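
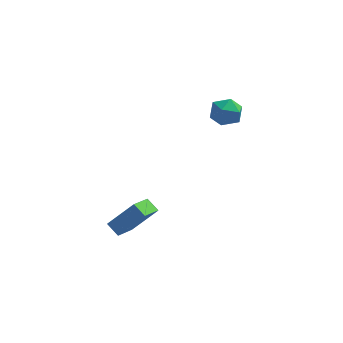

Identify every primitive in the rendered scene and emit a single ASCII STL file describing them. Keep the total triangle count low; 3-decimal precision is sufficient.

solid 
facet normal -0.999 0.008 0.033
outer loop
vertex 3.003 4.405 3.327
vertex 3.004 3.453 3.593
vertex 3.033 4.16 4.284
endloop
endfacet
facet normal -0.734 0.652 0.190
outer loop
vertex 3.003 4.405 3.327
vertex 3.033 4.16 4.284
vertex 3.599 4.896 3.945
endloop
endfacet
facet normal -0.338 0.868 -0.363
outer loop
vertex 3.003 4.405 3.327
vertex 3.599 4.896 3.945
vertex 3.92 4.644 3.044
endloop
endfacet
facet normal -0.359 0.358 -0.862
outer loop
vertex 3.003 4.405 3.327
vertex 3.92 4.644 3.044
vertex 3.552 3.753 2.827
endloop
endfacet
facet normal -0.768 -0.173 -0.617
outer loop
vertex 3.003 4.405 3.327
vertex 3.552 3.753 2.827
vertex 3.004 3.453 3.593
endloop
endfacet
facet normal -0.304 0.581 0.755
outer loop
vertex 3.599 4.896 3.945
vertex 3.033 4.16 4.284
vertex 3.968 4.247 4.593
endloop
endfacet
facet normal -0.733 -0.460 0.501
outer loop
vertex 3.033 4.16 4.284
vertex 3.004 3.453 3.593
vertex 3.6 3.356 4.376
endloop
endfacet
facet normal -0.358 -0.754 -0.551
outer loop
vertex 3.004 3.453 3.593
vertex 3.552 3.753 2.827
vertex 3.921 3.104 3.475
endloop
endfacet
facet normal 0.303 0.105 -0.947
outer loop
vertex 3.552 3.753 2.827
vertex 3.92 4.644 3.044
vertex 4.487 3.84 3.136
endloop
endfacet
facet normal 0.336 0.931 -0.141
outer loop
vertex 3.92 4.644 3.044
vertex 3.599 4.896 3.945
vertex 4.516 4.547 3.827
endloop
endfacet
facet normal 0.359 -0.358 0.862
outer loop
vertex 4.517 3.595 4.093
vertex 3.968 4.247 4.593
vertex 3.6 3.356 4.376
endloop
endfacet
facet normal 0.338 -0.868 0.363
outer loop
vertex 4.517 3.595 4.093
vertex 3.6 3.356 4.376
vertex 3.921 3.104 3.475
endloop
endfacet
facet normal 0.734 -0.652 -0.190
outer loop
vertex 4.517 3.595 4.093
vertex 3.921 3.104 3.475
vertex 4.487 3.84 3.136
endloop
endfacet
facet normal 0.999 -0.008 -0.033
outer loop
vertex 4.517 3.595 4.093
vertex 4.487 3.84 3.136
vertex 4.516 4.547 3.827
endloop
endfacet
facet normal 0.768 0.173 0.617
outer loop
vertex 4.517 3.595 4.093
vertex 4.516 4.547 3.827
vertex 3.968 4.247 4.593
endloop
endfacet
facet normal -0.303 -0.105 0.947
outer loop
vertex 3.6 3.356 4.376
vertex 3.968 4.247 4.593
vertex 3.033 4.16 4.284
endloop
endfacet
facet normal -0.336 -0.931 0.141
outer loop
vertex 3.921 3.104 3.475
vertex 3.6 3.356 4.376
vertex 3.004 3.453 3.593
endloop
endfacet
facet normal 0.304 -0.581 -0.755
outer loop
vertex 4.487 3.84 3.136
vertex 3.921 3.104 3.475
vertex 3.552 3.753 2.827
endloop
endfacet
facet normal 0.733 0.460 -0.501
outer loop
vertex 4.516 4.547 3.827
vertex 4.487 3.84 3.136
vertex 3.92 4.644 3.044
endloop
endfacet
facet normal 0.358 0.754 0.551
outer loop
vertex 3.968 4.247 4.593
vertex 4.516 4.547 3.827
vertex 3.599 4.896 3.945
endloop
endfacet
facet normal -0.659 -0.182 -0.730
outer loop
vertex -0.432 -3.63 -0.438
vertex -1.065 -3.213 0.029
vertex -0.025 -2.204 -1.16
endloop
endfacet
facet normal 0.711 -0.468 -0.524
outer loop
vertex 1.265 -1.847 0.271
vertex -0.432 -3.63 -0.438
vertex -0.025 -2.204 -1.16
endloop
endfacet
facet normal -0.658 -0.183 -0.731
outer loop
vertex -0.025 -2.204 -1.16
vertex -1.065 -3.213 0.029
vertex -0.658 -1.787 -0.694
endloop
endfacet
facet normal 0.247 0.864 -0.438
outer loop
vertex -0.658 -1.787 -0.694
vertex 1.265 -1.847 0.271
vertex -0.025 -2.204 -1.16
endloop
endfacet
facet normal -0.246 -0.865 0.438
outer loop
vertex -0.432 -3.63 -0.438
vertex 0.225 -2.856 1.46
vertex -1.065 -3.213 0.029
endloop
endfacet
facet normal 0.711 -0.469 -0.524
outer loop
vertex 0.858 -3.273 0.994
vertex -0.432 -3.63 -0.438
vertex 1.265 -1.847 0.271
endloop
endfacet
facet normal -0.247 -0.864 0.438
outer loop
vertex 0.858 -3.273 0.994
vertex 0.225 -2.856 1.46
vertex -0.432 -3.63 -0.438
endloop
endfacet
facet normal -0.711 0.469 0.524
outer loop
vertex -1.065 -3.213 0.029
vertex 0.225 -2.856 1.46
vertex -0.658 -1.787 -0.694
endloop
endfacet
facet normal 0.247 0.865 -0.438
outer loop
vertex 0.632 -1.43 0.738
vertex 1.265 -1.847 0.271
vertex -0.658 -1.787 -0.694
endloop
endfacet
facet normal -0.711 0.468 0.524
outer loop
vertex -0.658 -1.787 -0.694
vertex 0.225 -2.856 1.46
vertex 0.632 -1.43 0.738
endloop
endfacet
facet normal 0.659 0.182 0.730
outer loop
vertex 0.632 -1.43 0.738
vertex 0.858 -3.273 0.994
vertex 1.265 -1.847 0.271
endloop
endfacet
facet normal 0.658 0.182 0.731
outer loop
vertex 0.225 -2.856 1.46
vertex 0.858 -3.273 0.994
vertex 0.632 -1.43 0.738
endloop
endfacet

endsolid


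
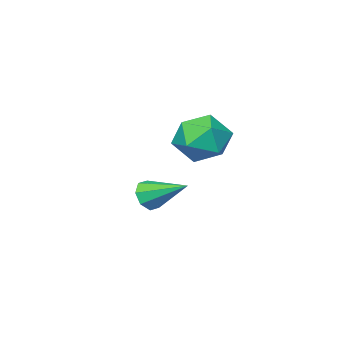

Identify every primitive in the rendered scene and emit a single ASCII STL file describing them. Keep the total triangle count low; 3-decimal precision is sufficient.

solid 
facet normal -0.957 0.211 -0.200
outer loop
vertex 1.985 1.156 3.01
vertex 1.654 0.462 3.859
vertex 1.854 1.57 4.071
endloop
endfacet
facet normal -0.535 0.763 -0.364
outer loop
vertex 1.985 1.156 3.01
vertex 1.854 1.57 4.071
vertex 2.751 1.896 3.435
endloop
endfacet
facet normal -0.054 0.538 -0.841
outer loop
vertex 1.985 1.156 3.01
vertex 2.751 1.896 3.435
vertex 3.105 0.988 2.831
endloop
endfacet
facet normal -0.178 -0.151 -0.972
outer loop
vertex 1.985 1.156 3.01
vertex 3.105 0.988 2.831
vertex 2.427 0.102 3.093
endloop
endfacet
facet normal -0.736 -0.354 -0.577
outer loop
vertex 1.985 1.156 3.01
vertex 2.427 0.102 3.093
vertex 1.654 0.462 3.859
endloop
endfacet
facet normal -0.186 0.956 0.228
outer loop
vertex 2.751 1.896 3.435
vertex 1.854 1.57 4.071
vertex 2.893 1.658 4.547
endloop
endfacet
facet normal -0.868 0.063 0.492
outer loop
vertex 1.854 1.57 4.071
vertex 1.654 0.462 3.859
vertex 2.215 0.772 4.809
endloop
endfacet
facet normal -0.512 -0.851 -0.117
outer loop
vertex 1.654 0.462 3.859
vertex 2.427 0.102 3.093
vertex 2.569 -0.136 4.205
endloop
endfacet
facet normal 0.391 -0.523 -0.757
outer loop
vertex 2.427 0.102 3.093
vertex 3.105 0.988 2.831
vertex 3.466 0.19 3.569
endloop
endfacet
facet normal 0.593 0.593 -0.544
outer loop
vertex 3.105 0.988 2.831
vertex 2.751 1.896 3.435
vertex 3.666 1.298 3.781
endloop
endfacet
facet normal 0.178 0.151 0.972
outer loop
vertex 3.335 0.604 4.63
vertex 2.893 1.658 4.547
vertex 2.215 0.772 4.809
endloop
endfacet
facet normal 0.054 -0.538 0.841
outer loop
vertex 3.335 0.604 4.63
vertex 2.215 0.772 4.809
vertex 2.569 -0.136 4.205
endloop
endfacet
facet normal 0.535 -0.763 0.364
outer loop
vertex 3.335 0.604 4.63
vertex 2.569 -0.136 4.205
vertex 3.466 0.19 3.569
endloop
endfacet
facet normal 0.957 -0.211 0.200
outer loop
vertex 3.335 0.604 4.63
vertex 3.466 0.19 3.569
vertex 3.666 1.298 3.781
endloop
endfacet
facet normal 0.736 0.354 0.577
outer loop
vertex 3.335 0.604 4.63
vertex 3.666 1.298 3.781
vertex 2.893 1.658 4.547
endloop
endfacet
facet normal -0.391 0.523 0.757
outer loop
vertex 2.215 0.772 4.809
vertex 2.893 1.658 4.547
vertex 1.854 1.57 4.071
endloop
endfacet
facet normal -0.593 -0.593 0.544
outer loop
vertex 2.569 -0.136 4.205
vertex 2.215 0.772 4.809
vertex 1.654 0.462 3.859
endloop
endfacet
facet normal 0.186 -0.956 -0.228
outer loop
vertex 3.466 0.19 3.569
vertex 2.569 -0.136 4.205
vertex 2.427 0.102 3.093
endloop
endfacet
facet normal 0.868 -0.063 -0.492
outer loop
vertex 3.666 1.298 3.781
vertex 3.466 0.19 3.569
vertex 3.105 0.988 2.831
endloop
endfacet
facet normal 0.512 0.851 0.117
outer loop
vertex 2.893 1.658 4.547
vertex 3.666 1.298 3.781
vertex 2.751 1.896 3.435
endloop
endfacet
facet normal 0.299 -0.846 -0.441
outer loop
vertex 1.877 -3.834 0.145
vertex 1.564 -3.614 -0.489
vertex 2.233 -3.538 -0.182
endloop
endfacet
facet normal 0.575 0.188 0.796
outer loop
vertex 1.877 -3.834 0.145
vertex 2.233 -3.538 -0.182
vertex 0.996 -2.006 0.349
endloop
endfacet
facet normal 0.299 -0.846 -0.441
outer loop
vertex 2.233 -3.538 -0.182
vertex 1.564 -3.614 -0.489
vertex 2.197 -3.287 -0.688
endloop
endfacet
facet normal 0.795 0.564 0.223
outer loop
vertex 2.233 -3.538 -0.182
vertex 2.197 -3.287 -0.688
vertex 0.996 -2.006 0.349
endloop
endfacet
facet normal 0.299 -0.846 -0.441
outer loop
vertex 2.197 -3.287 -0.688
vertex 1.564 -3.614 -0.489
vertex 1.791 -3.227 -1.078
endloop
endfacet
facet normal 0.491 0.778 -0.392
outer loop
vertex 2.197 -3.287 -0.688
vertex 1.791 -3.227 -1.078
vertex 0.996 -2.006 0.349
endloop
endfacet
facet normal 0.299 -0.846 -0.441
outer loop
vertex 1.791 -3.227 -1.078
vertex 1.564 -3.614 -0.489
vertex 1.251 -3.394 -1.123
endloop
endfacet
facet normal -0.160 0.704 -0.692
outer loop
vertex 1.791 -3.227 -1.078
vertex 1.251 -3.394 -1.123
vertex 0.996 -2.006 0.349
endloop
endfacet
facet normal 0.299 -0.846 -0.441
outer loop
vertex 1.251 -3.394 -1.123
vertex 1.564 -3.614 -0.489
vertex 0.895 -3.69 -0.797
endloop
endfacet
facet normal -0.777 0.386 -0.498
outer loop
vertex 1.251 -3.394 -1.123
vertex 0.895 -3.69 -0.797
vertex 0.996 -2.006 0.349
endloop
endfacet
facet normal 0.299 -0.847 -0.440
outer loop
vertex 0.895 -3.69 -0.797
vertex 1.564 -3.614 -0.489
vertex 0.931 -3.941 -0.29
endloop
endfacet
facet normal -0.997 0.009 0.075
outer loop
vertex 0.895 -3.69 -0.797
vertex 0.931 -3.941 -0.29
vertex 0.996 -2.006 0.349
endloop
endfacet
facet normal 0.299 -0.846 -0.441
outer loop
vertex 0.931 -3.941 -0.29
vertex 1.564 -3.614 -0.489
vertex 1.337 -4.001 0.1
endloop
endfacet
facet normal -0.694 -0.205 0.691
outer loop
vertex 0.931 -3.941 -0.29
vertex 1.337 -4.001 0.1
vertex 0.996 -2.006 0.349
endloop
endfacet
facet normal 0.299 -0.846 -0.441
outer loop
vertex 1.337 -4.001 0.1
vertex 1.564 -3.614 -0.489
vertex 1.877 -3.834 0.145
endloop
endfacet
facet normal -0.042 -0.131 0.991
outer loop
vertex 1.337 -4.001 0.1
vertex 1.877 -3.834 0.145
vertex 0.996 -2.006 0.349
endloop
endfacet

endsolid


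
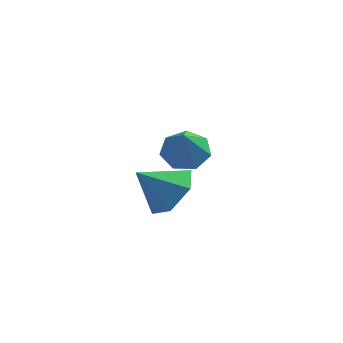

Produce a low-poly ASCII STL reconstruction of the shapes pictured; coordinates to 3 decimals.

solid 
facet normal 0.720 0.223 -0.657
outer loop
vertex 1.727 -2.084 -2.36
vertex 1.061 -1.632 -2.937
vertex 1.54 -1.119 -2.238
endloop
endfacet
facet normal 0.200 -0.085 0.976
outer loop
vertex 1.727 -2.084 -2.36
vertex 1.54 -1.119 -2.238
vertex 0.039 -1.948 -2.003
endloop
endfacet
facet normal 0.720 0.223 -0.657
outer loop
vertex 1.54 -1.119 -2.238
vertex 1.061 -1.632 -2.937
vertex 0.874 -0.668 -2.815
endloop
endfacet
facet normal -0.227 0.623 0.749
outer loop
vertex 1.54 -1.119 -2.238
vertex 0.874 -0.668 -2.815
vertex 0.039 -1.948 -2.003
endloop
endfacet
facet normal 0.720 0.223 -0.657
outer loop
vertex 0.874 -0.668 -2.815
vertex 1.061 -1.632 -2.937
vertex 0.395 -1.18 -3.513
endloop
endfacet
facet normal -0.798 0.592 0.113
outer loop
vertex 0.874 -0.668 -2.815
vertex 0.395 -1.18 -3.513
vertex 0.039 -1.948 -2.003
endloop
endfacet
facet normal 0.720 0.223 -0.658
outer loop
vertex 0.395 -1.18 -3.513
vertex 1.061 -1.632 -2.937
vertex 0.582 -2.145 -3.635
endloop
endfacet
facet normal -0.944 -0.145 -0.296
outer loop
vertex 0.395 -1.18 -3.513
vertex 0.582 -2.145 -3.635
vertex 0.039 -1.948 -2.003
endloop
endfacet
facet normal 0.720 0.222 -0.657
outer loop
vertex 0.582 -2.145 -3.635
vertex 1.061 -1.632 -2.937
vertex 1.248 -2.597 -3.058
endloop
endfacet
facet normal -0.518 -0.852 -0.070
outer loop
vertex 0.582 -2.145 -3.635
vertex 1.248 -2.597 -3.058
vertex 0.039 -1.948 -2.003
endloop
endfacet
facet normal 0.720 0.222 -0.657
outer loop
vertex 1.248 -2.597 -3.058
vertex 1.061 -1.632 -2.937
vertex 1.727 -2.084 -2.36
endloop
endfacet
facet normal 0.054 -0.822 0.567
outer loop
vertex 1.248 -2.597 -3.058
vertex 1.727 -2.084 -2.36
vertex 0.039 -1.948 -2.003
endloop
endfacet
facet normal -0.082 0.541 -0.837
outer loop
vertex 1.167 1.287 -3.898
vertex 0.697 1.85 -3.488
vertex 1.532 1.832 -3.581
endloop
endfacet
facet normal 0.810 -0.582 0.069
outer loop
vertex 1.167 1.287 -3.898
vertex 1.532 1.832 -3.581
vertex 0.823 1.01 -2.192
endloop
endfacet
facet normal -0.081 0.543 -0.836
outer loop
vertex 1.532 1.832 -3.581
vertex 0.697 1.85 -3.488
vertex 1.269 2.39 -3.193
endloop
endfacet
facet normal 0.871 0.072 0.487
outer loop
vertex 1.532 1.832 -3.581
vertex 1.269 2.39 -3.193
vertex 0.823 1.01 -2.192
endloop
endfacet
facet normal -0.080 0.542 -0.837
outer loop
vertex 1.269 2.39 -3.193
vertex 0.697 1.85 -3.488
vertex 0.575 2.542 -3.028
endloop
endfacet
facet normal 0.302 0.494 0.815
outer loop
vertex 1.269 2.39 -3.193
vertex 0.575 2.542 -3.028
vertex 0.823 1.01 -2.192
endloop
endfacet
facet normal -0.079 0.542 -0.837
outer loop
vertex 0.575 2.542 -3.028
vertex 0.697 1.85 -3.488
vertex -0.026 2.173 -3.21
endloop
endfacet
facet normal -0.467 0.364 0.806
outer loop
vertex 0.575 2.542 -3.028
vertex -0.026 2.173 -3.21
vertex 0.823 1.01 -2.192
endloop
endfacet
facet normal -0.080 0.541 -0.837
outer loop
vertex -0.026 2.173 -3.21
vertex 0.697 1.85 -3.488
vertex -0.083 1.56 -3.601
endloop
endfacet
facet normal -0.857 -0.218 0.466
outer loop
vertex -0.026 2.173 -3.21
vertex -0.083 1.56 -3.601
vertex 0.823 1.01 -2.192
endloop
endfacet
facet normal -0.080 0.542 -0.837
outer loop
vertex -0.083 1.56 -3.601
vertex 0.697 1.85 -3.488
vertex 0.448 1.166 -3.907
endloop
endfacet
facet normal -0.576 -0.816 0.052
outer loop
vertex -0.083 1.56 -3.601
vertex 0.448 1.166 -3.907
vertex 0.823 1.01 -2.192
endloop
endfacet
facet normal -0.081 0.542 -0.837
outer loop
vertex 0.448 1.166 -3.907
vertex 0.697 1.85 -3.488
vertex 1.167 1.287 -3.898
endloop
endfacet
facet normal 0.166 -0.978 -0.125
outer loop
vertex 0.448 1.166 -3.907
vertex 1.167 1.287 -3.898
vertex 0.823 1.01 -2.192
endloop
endfacet

endsolid


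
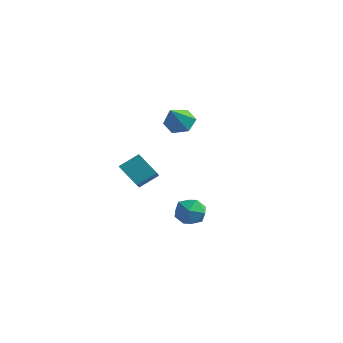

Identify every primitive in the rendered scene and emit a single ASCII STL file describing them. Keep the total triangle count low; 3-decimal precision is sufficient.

solid 
facet normal -0.181 0.668 -0.722
outer loop
vertex -1.626 4.501 -0.449
vertex -2.492 4.014 -0.682
vertex -2.498 4.762 0.011
endloop
endfacet
facet normal 0.518 0.388 0.762
outer loop
vertex -1.626 4.501 -0.449
vertex -2.498 4.762 0.011
vertex -2.108 2.606 0.842
endloop
endfacet
facet normal -0.181 0.668 -0.722
outer loop
vertex -2.498 4.762 0.011
vertex -2.492 4.014 -0.682
vertex -3.364 4.275 -0.222
endloop
endfacet
facet normal -0.389 0.269 0.881
outer loop
vertex -2.498 4.762 0.011
vertex -3.364 4.275 -0.222
vertex -2.108 2.606 0.842
endloop
endfacet
facet normal -0.181 0.667 -0.722
outer loop
vertex -3.364 4.275 -0.222
vertex -2.492 4.014 -0.682
vertex -3.357 3.527 -0.915
endloop
endfacet
facet normal -0.837 -0.376 0.398
outer loop
vertex -3.364 4.275 -0.222
vertex -3.357 3.527 -0.915
vertex -2.108 2.606 0.842
endloop
endfacet
facet normal -0.181 0.667 -0.722
outer loop
vertex -3.357 3.527 -0.915
vertex -2.492 4.014 -0.682
vertex -2.485 3.266 -1.375
endloop
endfacet
facet normal -0.378 -0.903 -0.204
outer loop
vertex -3.357 3.527 -0.915
vertex -2.485 3.266 -1.375
vertex -2.108 2.606 0.842
endloop
endfacet
facet normal -0.182 0.667 -0.722
outer loop
vertex -2.485 3.266 -1.375
vertex -2.492 4.014 -0.682
vertex -1.62 3.753 -1.143
endloop
endfacet
facet normal 0.529 -0.785 -0.324
outer loop
vertex -2.485 3.266 -1.375
vertex -1.62 3.753 -1.143
vertex -2.108 2.606 0.842
endloop
endfacet
facet normal -0.182 0.668 -0.722
outer loop
vertex -1.62 3.753 -1.143
vertex -2.492 4.014 -0.682
vertex -1.626 4.501 -0.449
endloop
endfacet
facet normal 0.977 -0.140 0.159
outer loop
vertex -1.62 3.753 -1.143
vertex -1.626 4.501 -0.449
vertex -2.108 2.606 0.842
endloop
endfacet
facet normal 0.041 0.757 0.652
outer loop
vertex 4.367 -2.5 -3.053
vertex 3.439 -2.762 -2.691
vertex 4.288 -3.168 -2.273
endloop
endfacet
facet normal 0.694 0.510 0.507
outer loop
vertex 4.367 -2.5 -3.053
vertex 4.288 -3.168 -2.273
vertex 4.966 -3.338 -3.03
endloop
endfacet
facet normal 0.800 0.567 -0.197
outer loop
vertex 4.367 -2.5 -3.053
vertex 4.966 -3.338 -3.03
vertex 4.536 -3.038 -3.916
endloop
endfacet
facet normal 0.212 0.847 -0.487
outer loop
vertex 4.367 -2.5 -3.053
vertex 4.536 -3.038 -3.916
vertex 3.592 -2.682 -3.707
endloop
endfacet
facet normal -0.258 0.965 0.037
outer loop
vertex 4.367 -2.5 -3.053
vertex 3.592 -2.682 -3.707
vertex 3.439 -2.762 -2.691
endloop
endfacet
facet normal 0.712 -0.181 0.678
outer loop
vertex 4.966 -3.338 -3.03
vertex 4.288 -3.168 -2.273
vertex 4.408 -4.118 -2.653
endloop
endfacet
facet normal -0.346 0.217 0.913
outer loop
vertex 4.288 -3.168 -2.273
vertex 3.439 -2.762 -2.691
vertex 3.464 -3.762 -2.444
endloop
endfacet
facet normal -0.829 0.554 -0.081
outer loop
vertex 3.439 -2.762 -2.691
vertex 3.592 -2.682 -3.707
vertex 3.034 -3.462 -3.33
endloop
endfacet
facet normal -0.069 0.363 -0.929
outer loop
vertex 3.592 -2.682 -3.707
vertex 4.536 -3.038 -3.916
vertex 3.712 -3.632 -4.087
endloop
endfacet
facet normal 0.883 -0.091 -0.460
outer loop
vertex 4.536 -3.038 -3.916
vertex 4.966 -3.338 -3.03
vertex 4.561 -4.038 -3.669
endloop
endfacet
facet normal -0.212 -0.847 0.487
outer loop
vertex 3.633 -4.3 -3.307
vertex 4.408 -4.118 -2.653
vertex 3.464 -3.762 -2.444
endloop
endfacet
facet normal -0.800 -0.567 0.197
outer loop
vertex 3.633 -4.3 -3.307
vertex 3.464 -3.762 -2.444
vertex 3.034 -3.462 -3.33
endloop
endfacet
facet normal -0.694 -0.510 -0.507
outer loop
vertex 3.633 -4.3 -3.307
vertex 3.034 -3.462 -3.33
vertex 3.712 -3.632 -4.087
endloop
endfacet
facet normal -0.041 -0.757 -0.652
outer loop
vertex 3.633 -4.3 -3.307
vertex 3.712 -3.632 -4.087
vertex 4.561 -4.038 -3.669
endloop
endfacet
facet normal 0.258 -0.965 -0.037
outer loop
vertex 3.633 -4.3 -3.307
vertex 4.561 -4.038 -3.669
vertex 4.408 -4.118 -2.653
endloop
endfacet
facet normal 0.069 -0.363 0.929
outer loop
vertex 3.464 -3.762 -2.444
vertex 4.408 -4.118 -2.653
vertex 4.288 -3.168 -2.273
endloop
endfacet
facet normal -0.883 0.091 0.460
outer loop
vertex 3.034 -3.462 -3.33
vertex 3.464 -3.762 -2.444
vertex 3.439 -2.762 -2.691
endloop
endfacet
facet normal -0.712 0.181 -0.678
outer loop
vertex 3.712 -3.632 -4.087
vertex 3.034 -3.462 -3.33
vertex 3.592 -2.682 -3.707
endloop
endfacet
facet normal 0.346 -0.217 -0.913
outer loop
vertex 4.561 -4.038 -3.669
vertex 3.712 -3.632 -4.087
vertex 4.536 -3.038 -3.916
endloop
endfacet
facet normal 0.829 -0.554 0.081
outer loop
vertex 4.408 -4.118 -2.653
vertex 4.561 -4.038 -3.669
vertex 4.966 -3.338 -3.03
endloop
endfacet
facet normal -0.455 -0.710 -0.538
outer loop
vertex -2.297 -0.307 -4.262
vertex -3.595 -0.341 -3.119
vertex -3.293 1.157 -5.352
endloop
endfacet
facet normal 0.751 0.020 -0.660
outer loop
vertex -2.625 2.201 -4.561
vertex -2.297 -0.307 -4.262
vertex -3.293 1.157 -5.352
endloop
endfacet
facet normal -0.455 -0.710 -0.538
outer loop
vertex -3.293 1.157 -5.352
vertex -3.595 -0.341 -3.119
vertex -4.592 1.124 -4.209
endloop
endfacet
facet normal -0.479 0.704 -0.524
outer loop
vertex -4.592 1.124 -4.209
vertex -2.625 2.201 -4.561
vertex -3.293 1.157 -5.352
endloop
endfacet
facet normal 0.480 -0.704 0.524
outer loop
vertex -2.297 -0.307 -4.262
vertex -2.927 0.703 -2.328
vertex -3.595 -0.341 -3.119
endloop
endfacet
facet normal 0.751 0.019 -0.660
outer loop
vertex -1.628 0.736 -3.471
vertex -2.297 -0.307 -4.262
vertex -2.625 2.201 -4.561
endloop
endfacet
facet normal 0.479 -0.704 0.524
outer loop
vertex -1.628 0.736 -3.471
vertex -2.927 0.703 -2.328
vertex -2.297 -0.307 -4.262
endloop
endfacet
facet normal -0.751 -0.020 0.660
outer loop
vertex -3.595 -0.341 -3.119
vertex -2.927 0.703 -2.328
vertex -4.592 1.124 -4.209
endloop
endfacet
facet normal -0.479 0.704 -0.523
outer loop
vertex -3.923 2.167 -3.418
vertex -2.625 2.201 -4.561
vertex -4.592 1.124 -4.209
endloop
endfacet
facet normal -0.751 -0.019 0.660
outer loop
vertex -4.592 1.124 -4.209
vertex -2.927 0.703 -2.328
vertex -3.923 2.167 -3.418
endloop
endfacet
facet normal 0.455 0.710 0.538
outer loop
vertex -3.923 2.167 -3.418
vertex -1.628 0.736 -3.471
vertex -2.625 2.201 -4.561
endloop
endfacet
facet normal 0.455 0.710 0.538
outer loop
vertex -2.927 0.703 -2.328
vertex -1.628 0.736 -3.471
vertex -3.923 2.167 -3.418
endloop
endfacet

endsolid


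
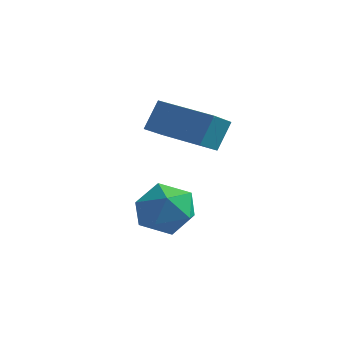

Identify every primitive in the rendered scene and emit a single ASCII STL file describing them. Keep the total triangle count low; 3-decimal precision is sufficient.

solid 
facet normal -0.986 -0.066 0.152
outer loop
vertex 1.672 3.616 0.962
vertex 1.55 4.455 0.535
vertex 1.58 3.208 0.188
endloop
endfacet
facet normal 0.128 -0.884 0.450
outer loop
vertex 3.03 3.305 -0.035
vertex 1.672 3.616 0.962
vertex 1.58 3.208 0.188
endloop
endfacet
facet normal -0.986 -0.066 0.152
outer loop
vertex 1.58 3.208 0.188
vertex 1.55 4.455 0.535
vertex 1.458 4.047 -0.24
endloop
endfacet
facet normal -0.104 -0.464 -0.880
outer loop
vertex 1.458 4.047 -0.24
vertex 3.03 3.305 -0.035
vertex 1.58 3.208 0.188
endloop
endfacet
facet normal 0.104 0.463 0.880
outer loop
vertex 1.672 3.616 0.962
vertex 3.0 4.552 0.312
vertex 1.55 4.455 0.535
endloop
endfacet
facet normal 0.128 -0.884 0.450
outer loop
vertex 3.122 3.713 0.74
vertex 1.672 3.616 0.962
vertex 3.03 3.305 -0.035
endloop
endfacet
facet normal 0.104 0.464 0.880
outer loop
vertex 3.122 3.713 0.74
vertex 3.0 4.552 0.312
vertex 1.672 3.616 0.962
endloop
endfacet
facet normal -0.128 0.884 -0.450
outer loop
vertex 1.55 4.455 0.535
vertex 3.0 4.552 0.312
vertex 1.458 4.047 -0.24
endloop
endfacet
facet normal -0.104 -0.463 -0.880
outer loop
vertex 2.908 4.144 -0.462
vertex 3.03 3.305 -0.035
vertex 1.458 4.047 -0.24
endloop
endfacet
facet normal -0.128 0.884 -0.451
outer loop
vertex 1.458 4.047 -0.24
vertex 3.0 4.552 0.312
vertex 2.908 4.144 -0.462
endloop
endfacet
facet normal 0.986 0.066 -0.152
outer loop
vertex 2.908 4.144 -0.462
vertex 3.122 3.713 0.74
vertex 3.03 3.305 -0.035
endloop
endfacet
facet normal 0.986 0.066 -0.152
outer loop
vertex 3.0 4.552 0.312
vertex 3.122 3.713 0.74
vertex 2.908 4.144 -0.462
endloop
endfacet
facet normal -0.681 0.484 0.550
outer loop
vertex 1.561 3.118 -1.957
vertex 2.049 3.101 -1.338
vertex 2.072 3.707 -1.843
endloop
endfacet
facet normal -0.734 0.664 -0.139
outer loop
vertex 1.561 3.118 -1.957
vertex 2.072 3.707 -1.843
vertex 1.953 3.423 -2.569
endloop
endfacet
facet normal -0.855 0.068 -0.514
outer loop
vertex 1.561 3.118 -1.957
vertex 1.953 3.423 -2.569
vertex 1.857 2.643 -2.513
endloop
endfacet
facet normal -0.876 -0.479 -0.057
outer loop
vertex 1.561 3.118 -1.957
vertex 1.857 2.643 -2.513
vertex 1.916 2.444 -1.752
endloop
endfacet
facet normal -0.769 -0.222 0.600
outer loop
vertex 1.561 3.118 -1.957
vertex 1.916 2.444 -1.752
vertex 2.049 3.101 -1.338
endloop
endfacet
facet normal -0.106 0.932 -0.347
outer loop
vertex 1.953 3.423 -2.569
vertex 2.072 3.707 -1.843
vertex 2.684 3.596 -2.328
endloop
endfacet
facet normal -0.020 0.641 0.768
outer loop
vertex 2.072 3.707 -1.843
vertex 2.049 3.101 -1.338
vertex 2.743 3.397 -1.567
endloop
endfacet
facet normal -0.161 -0.503 0.849
outer loop
vertex 2.049 3.101 -1.338
vertex 1.916 2.444 -1.752
vertex 2.647 2.617 -1.511
endloop
endfacet
facet normal -0.336 -0.917 -0.214
outer loop
vertex 1.916 2.444 -1.752
vertex 1.857 2.643 -2.513
vertex 2.528 2.333 -2.237
endloop
endfacet
facet normal -0.301 -0.031 -0.953
outer loop
vertex 1.857 2.643 -2.513
vertex 1.953 3.423 -2.569
vertex 2.551 2.939 -2.742
endloop
endfacet
facet normal 0.876 0.479 0.057
outer loop
vertex 3.039 2.922 -2.123
vertex 2.684 3.596 -2.328
vertex 2.743 3.397 -1.567
endloop
endfacet
facet normal 0.855 -0.068 0.514
outer loop
vertex 3.039 2.922 -2.123
vertex 2.743 3.397 -1.567
vertex 2.647 2.617 -1.511
endloop
endfacet
facet normal 0.734 -0.664 0.139
outer loop
vertex 3.039 2.922 -2.123
vertex 2.647 2.617 -1.511
vertex 2.528 2.333 -2.237
endloop
endfacet
facet normal 0.681 -0.484 -0.550
outer loop
vertex 3.039 2.922 -2.123
vertex 2.528 2.333 -2.237
vertex 2.551 2.939 -2.742
endloop
endfacet
facet normal 0.769 0.222 -0.600
outer loop
vertex 3.039 2.922 -2.123
vertex 2.551 2.939 -2.742
vertex 2.684 3.596 -2.328
endloop
endfacet
facet normal 0.336 0.917 0.214
outer loop
vertex 2.743 3.397 -1.567
vertex 2.684 3.596 -2.328
vertex 2.072 3.707 -1.843
endloop
endfacet
facet normal 0.301 0.031 0.953
outer loop
vertex 2.647 2.617 -1.511
vertex 2.743 3.397 -1.567
vertex 2.049 3.101 -1.338
endloop
endfacet
facet normal 0.106 -0.932 0.347
outer loop
vertex 2.528 2.333 -2.237
vertex 2.647 2.617 -1.511
vertex 1.916 2.444 -1.752
endloop
endfacet
facet normal 0.020 -0.641 -0.768
outer loop
vertex 2.551 2.939 -2.742
vertex 2.528 2.333 -2.237
vertex 1.857 2.643 -2.513
endloop
endfacet
facet normal 0.161 0.503 -0.849
outer loop
vertex 2.684 3.596 -2.328
vertex 2.551 2.939 -2.742
vertex 1.953 3.423 -2.569
endloop
endfacet

endsolid


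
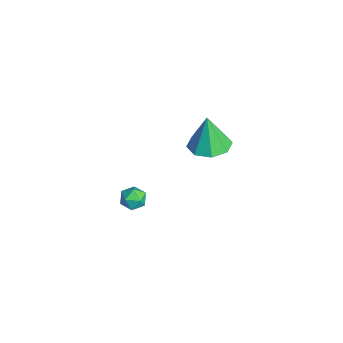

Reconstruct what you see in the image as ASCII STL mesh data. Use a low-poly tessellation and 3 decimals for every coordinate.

solid 
facet normal -0.395 0.558 0.730
outer loop
vertex -2.752 0.471 -3.479
vertex -2.202 0.303 -3.053
vertex -2.165 0.88 -3.474
endloop
endfacet
facet normal -0.570 0.817 0.089
outer loop
vertex -2.752 0.471 -3.479
vertex -2.165 0.88 -3.474
vertex -2.487 0.723 -4.093
endloop
endfacet
facet normal -0.914 0.303 -0.270
outer loop
vertex -2.752 0.471 -3.479
vertex -2.487 0.723 -4.093
vertex -2.722 0.049 -4.055
endloop
endfacet
facet normal -0.951 -0.271 0.149
outer loop
vertex -2.752 0.471 -3.479
vertex -2.722 0.049 -4.055
vertex -2.547 -0.211 -3.412
endloop
endfacet
facet normal -0.630 -0.114 0.768
outer loop
vertex -2.752 0.471 -3.479
vertex -2.547 -0.211 -3.412
vertex -2.202 0.303 -3.053
endloop
endfacet
facet normal 0.033 0.965 -0.262
outer loop
vertex -2.487 0.723 -4.093
vertex -2.165 0.88 -3.474
vertex -1.773 0.711 -4.048
endloop
endfacet
facet normal 0.318 0.545 0.775
outer loop
vertex -2.165 0.88 -3.474
vertex -2.202 0.303 -3.053
vertex -1.598 0.451 -3.405
endloop
endfacet
facet normal -0.062 -0.543 0.837
outer loop
vertex -2.202 0.303 -3.053
vertex -2.547 -0.211 -3.412
vertex -1.833 -0.223 -3.367
endloop
endfacet
facet normal -0.583 -0.796 -0.163
outer loop
vertex -2.547 -0.211 -3.412
vertex -2.722 0.049 -4.055
vertex -2.155 -0.38 -3.986
endloop
endfacet
facet normal -0.523 0.135 -0.841
outer loop
vertex -2.722 0.049 -4.055
vertex -2.487 0.723 -4.093
vertex -2.118 0.197 -4.407
endloop
endfacet
facet normal 0.951 0.271 -0.149
outer loop
vertex -1.568 0.029 -3.981
vertex -1.773 0.711 -4.048
vertex -1.598 0.451 -3.405
endloop
endfacet
facet normal 0.914 -0.303 0.270
outer loop
vertex -1.568 0.029 -3.981
vertex -1.598 0.451 -3.405
vertex -1.833 -0.223 -3.367
endloop
endfacet
facet normal 0.570 -0.817 -0.089
outer loop
vertex -1.568 0.029 -3.981
vertex -1.833 -0.223 -3.367
vertex -2.155 -0.38 -3.986
endloop
endfacet
facet normal 0.395 -0.558 -0.730
outer loop
vertex -1.568 0.029 -3.981
vertex -2.155 -0.38 -3.986
vertex -2.118 0.197 -4.407
endloop
endfacet
facet normal 0.630 0.114 -0.768
outer loop
vertex -1.568 0.029 -3.981
vertex -2.118 0.197 -4.407
vertex -1.773 0.711 -4.048
endloop
endfacet
facet normal 0.583 0.796 0.163
outer loop
vertex -1.598 0.451 -3.405
vertex -1.773 0.711 -4.048
vertex -2.165 0.88 -3.474
endloop
endfacet
facet normal 0.523 -0.135 0.841
outer loop
vertex -1.833 -0.223 -3.367
vertex -1.598 0.451 -3.405
vertex -2.202 0.303 -3.053
endloop
endfacet
facet normal -0.033 -0.965 0.262
outer loop
vertex -2.155 -0.38 -3.986
vertex -1.833 -0.223 -3.367
vertex -2.547 -0.211 -3.412
endloop
endfacet
facet normal -0.318 -0.545 -0.775
outer loop
vertex -2.118 0.197 -4.407
vertex -2.155 -0.38 -3.986
vertex -2.722 0.049 -4.055
endloop
endfacet
facet normal 0.062 0.543 -0.837
outer loop
vertex -1.773 0.711 -4.048
vertex -2.118 0.197 -4.407
vertex -2.487 0.723 -4.093
endloop
endfacet
facet normal 0.139 0.031 -0.990
outer loop
vertex 0.45 4.036 1.656
vertex -0.421 3.449 1.515
vertex -0.219 4.488 1.576
endloop
endfacet
facet normal 0.419 0.719 0.555
outer loop
vertex 0.45 4.036 1.656
vertex -0.219 4.488 1.576
vertex -0.679 3.391 3.345
endloop
endfacet
facet normal 0.140 0.031 -0.990
outer loop
vertex -0.219 4.488 1.576
vertex -0.421 3.449 1.515
vertex -1.006 4.331 1.46
endloop
endfacet
facet normal -0.239 0.852 0.466
outer loop
vertex -0.219 4.488 1.576
vertex -1.006 4.331 1.46
vertex -0.679 3.391 3.345
endloop
endfacet
facet normal 0.140 0.031 -0.990
outer loop
vertex -1.006 4.331 1.46
vertex -0.421 3.449 1.515
vertex -1.451 3.658 1.376
endloop
endfacet
facet normal -0.794 0.478 0.376
outer loop
vertex -1.006 4.331 1.46
vertex -1.451 3.658 1.376
vertex -0.679 3.391 3.345
endloop
endfacet
facet normal 0.140 0.032 -0.990
outer loop
vertex -1.451 3.658 1.376
vertex -0.421 3.449 1.515
vertex -1.292 2.862 1.373
endloop
endfacet
facet normal -0.923 -0.186 0.337
outer loop
vertex -1.451 3.658 1.376
vertex -1.292 2.862 1.373
vertex -0.679 3.391 3.345
endloop
endfacet
facet normal 0.140 0.032 -0.990
outer loop
vertex -1.292 2.862 1.373
vertex -0.421 3.449 1.515
vertex -0.623 2.41 1.453
endloop
endfacet
facet normal -0.550 -0.748 0.372
outer loop
vertex -1.292 2.862 1.373
vertex -0.623 2.41 1.453
vertex -0.679 3.391 3.345
endloop
endfacet
facet normal 0.139 0.032 -0.990
outer loop
vertex -0.623 2.41 1.453
vertex -0.421 3.449 1.515
vertex 0.165 2.567 1.569
endloop
endfacet
facet normal 0.108 -0.881 0.460
outer loop
vertex -0.623 2.41 1.453
vertex 0.165 2.567 1.569
vertex -0.679 3.391 3.345
endloop
endfacet
facet normal 0.139 0.032 -0.990
outer loop
vertex 0.165 2.567 1.569
vertex -0.421 3.449 1.515
vertex 0.609 3.241 1.653
endloop
endfacet
facet normal 0.664 -0.506 0.550
outer loop
vertex 0.165 2.567 1.569
vertex 0.609 3.241 1.653
vertex -0.679 3.391 3.345
endloop
endfacet
facet normal 0.139 0.032 -0.990
outer loop
vertex 0.609 3.241 1.653
vertex -0.421 3.449 1.515
vertex 0.45 4.036 1.656
endloop
endfacet
facet normal 0.793 0.156 0.589
outer loop
vertex 0.609 3.241 1.653
vertex 0.45 4.036 1.656
vertex -0.679 3.391 3.345
endloop
endfacet

endsolid


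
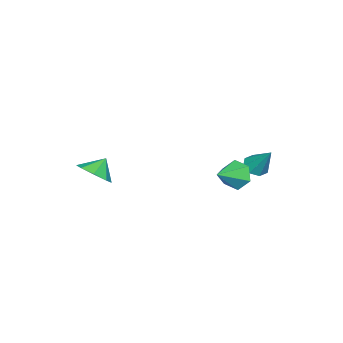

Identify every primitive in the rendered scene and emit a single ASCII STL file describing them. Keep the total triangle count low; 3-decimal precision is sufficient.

solid 
facet normal -0.879 0.211 -0.429
outer loop
vertex 0.086 3.383 1.003
vertex -0.372 3.048 1.777
vertex -0.126 3.975 1.729
endloop
endfacet
facet normal 0.768 0.587 -0.255
outer loop
vertex 0.086 3.383 1.003
vertex -0.126 3.975 1.729
vertex 1.112 2.692 2.503
endloop
endfacet
facet normal -0.878 0.211 -0.430
outer loop
vertex -0.126 3.975 1.729
vertex -0.372 3.048 1.777
vertex -0.585 3.64 2.503
endloop
endfacet
facet normal 0.406 0.726 0.555
outer loop
vertex -0.126 3.975 1.729
vertex -0.585 3.64 2.503
vertex 1.112 2.692 2.503
endloop
endfacet
facet normal -0.878 0.210 -0.429
outer loop
vertex -0.585 3.64 2.503
vertex -0.372 3.048 1.777
vertex -0.831 2.713 2.552
endloop
endfacet
facet normal 0.026 0.046 0.999
outer loop
vertex -0.585 3.64 2.503
vertex -0.831 2.713 2.552
vertex 1.112 2.692 2.503
endloop
endfacet
facet normal -0.878 0.210 -0.429
outer loop
vertex -0.831 2.713 2.552
vertex -0.372 3.048 1.777
vertex -0.618 2.121 1.826
endloop
endfacet
facet normal 0.008 -0.774 0.633
outer loop
vertex -0.831 2.713 2.552
vertex -0.618 2.121 1.826
vertex 1.112 2.692 2.503
endloop
endfacet
facet normal -0.879 0.210 -0.429
outer loop
vertex -0.618 2.121 1.826
vertex -0.372 3.048 1.777
vertex -0.16 2.456 1.052
endloop
endfacet
facet normal 0.370 -0.912 -0.176
outer loop
vertex -0.618 2.121 1.826
vertex -0.16 2.456 1.052
vertex 1.112 2.692 2.503
endloop
endfacet
facet normal -0.879 0.210 -0.429
outer loop
vertex -0.16 2.456 1.052
vertex -0.372 3.048 1.777
vertex 0.086 3.383 1.003
endloop
endfacet
facet normal 0.750 -0.232 -0.620
outer loop
vertex -0.16 2.456 1.052
vertex 0.086 3.383 1.003
vertex 1.112 2.692 2.503
endloop
endfacet
facet normal 0.647 -0.240 -0.724
outer loop
vertex 4.138 -3.468 2.787
vertex 3.438 -3.15 2.056
vertex 4.219 -2.683 2.599
endloop
endfacet
facet normal 0.165 0.214 0.963
outer loop
vertex 4.138 -3.468 2.787
vertex 4.219 -2.683 2.599
vertex 2.682 -2.87 2.904
endloop
endfacet
facet normal 0.647 -0.239 -0.724
outer loop
vertex 4.219 -2.683 2.599
vertex 3.438 -3.15 2.056
vertex 3.843 -2.171 2.094
endloop
endfacet
facet normal 0.050 0.720 0.693
outer loop
vertex 4.219 -2.683 2.599
vertex 3.843 -2.171 2.094
vertex 2.682 -2.87 2.904
endloop
endfacet
facet normal 0.647 -0.240 -0.724
outer loop
vertex 3.843 -2.171 2.094
vertex 3.438 -3.15 2.056
vertex 3.23 -2.234 1.567
endloop
endfacet
facet normal -0.339 0.896 0.287
outer loop
vertex 3.843 -2.171 2.094
vertex 3.23 -2.234 1.567
vertex 2.682 -2.87 2.904
endloop
endfacet
facet normal 0.647 -0.239 -0.724
outer loop
vertex 3.23 -2.234 1.567
vertex 3.438 -3.15 2.056
vertex 2.739 -2.833 1.326
endloop
endfacet
facet normal -0.771 0.637 -0.013
outer loop
vertex 3.23 -2.234 1.567
vertex 2.739 -2.833 1.326
vertex 2.682 -2.87 2.904
endloop
endfacet
facet normal 0.647 -0.240 -0.724
outer loop
vertex 2.739 -2.833 1.326
vertex 3.438 -3.15 2.056
vertex 2.657 -3.618 1.513
endloop
endfacet
facet normal -0.995 0.096 -0.034
outer loop
vertex 2.739 -2.833 1.326
vertex 2.657 -3.618 1.513
vertex 2.682 -2.87 2.904
endloop
endfacet
facet normal 0.647 -0.240 -0.724
outer loop
vertex 2.657 -3.618 1.513
vertex 3.438 -3.15 2.056
vertex 3.033 -4.129 2.019
endloop
endfacet
facet normal -0.880 -0.412 0.237
outer loop
vertex 2.657 -3.618 1.513
vertex 3.033 -4.129 2.019
vertex 2.682 -2.87 2.904
endloop
endfacet
facet normal 0.646 -0.240 -0.725
outer loop
vertex 3.033 -4.129 2.019
vertex 3.438 -3.15 2.056
vertex 3.647 -4.067 2.546
endloop
endfacet
facet normal -0.492 -0.588 0.642
outer loop
vertex 3.033 -4.129 2.019
vertex 3.647 -4.067 2.546
vertex 2.682 -2.87 2.904
endloop
endfacet
facet normal 0.647 -0.239 -0.724
outer loop
vertex 3.647 -4.067 2.546
vertex 3.438 -3.15 2.056
vertex 4.138 -3.468 2.787
endloop
endfacet
facet normal -0.060 -0.330 0.942
outer loop
vertex 3.647 -4.067 2.546
vertex 4.138 -3.468 2.787
vertex 2.682 -2.87 2.904
endloop
endfacet
facet normal -0.232 -0.553 -0.800
outer loop
vertex -1.166 3.401 1.581
vertex -1.89 3.422 1.776
vertex -1.442 3.848 1.352
endloop
endfacet
facet normal 0.873 0.464 -0.146
outer loop
vertex -1.166 3.401 1.581
vertex -1.442 3.848 1.352
vertex -1.45 4.478 3.304
endloop
endfacet
facet normal -0.230 -0.554 -0.800
outer loop
vertex -1.442 3.848 1.352
vertex -1.89 3.422 1.776
vertex -1.981 4.046 1.37
endloop
endfacet
facet normal 0.321 0.902 -0.290
outer loop
vertex -1.442 3.848 1.352
vertex -1.981 4.046 1.37
vertex -1.45 4.478 3.304
endloop
endfacet
facet normal -0.230 -0.554 -0.800
outer loop
vertex -1.981 4.046 1.37
vertex -1.89 3.422 1.776
vertex -2.467 3.878 1.626
endloop
endfacet
facet normal -0.373 0.922 -0.103
outer loop
vertex -1.981 4.046 1.37
vertex -2.467 3.878 1.626
vertex -1.45 4.478 3.304
endloop
endfacet
facet normal -0.230 -0.555 -0.800
outer loop
vertex -2.467 3.878 1.626
vertex -1.89 3.422 1.776
vertex -2.614 3.443 1.97
endloop
endfacet
facet normal -0.803 0.512 0.304
outer loop
vertex -2.467 3.878 1.626
vertex -2.614 3.443 1.97
vertex -1.45 4.478 3.304
endloop
endfacet
facet normal -0.231 -0.553 -0.801
outer loop
vertex -2.614 3.443 1.97
vertex -1.89 3.422 1.776
vertex -2.338 2.995 2.2
endloop
endfacet
facet normal -0.717 -0.086 0.692
outer loop
vertex -2.614 3.443 1.97
vertex -2.338 2.995 2.2
vertex -1.45 4.478 3.304
endloop
endfacet
facet normal -0.232 -0.552 -0.801
outer loop
vertex -2.338 2.995 2.2
vertex -1.89 3.422 1.776
vertex -1.8 2.797 2.181
endloop
endfacet
facet normal -0.163 -0.524 0.836
outer loop
vertex -2.338 2.995 2.2
vertex -1.8 2.797 2.181
vertex -1.45 4.478 3.304
endloop
endfacet
facet normal -0.231 -0.552 -0.801
outer loop
vertex -1.8 2.797 2.181
vertex -1.89 3.422 1.776
vertex -1.314 2.965 1.925
endloop
endfacet
facet normal 0.530 -0.544 0.650
outer loop
vertex -1.8 2.797 2.181
vertex -1.314 2.965 1.925
vertex -1.45 4.478 3.304
endloop
endfacet
facet normal -0.232 -0.553 -0.800
outer loop
vertex -1.314 2.965 1.925
vertex -1.89 3.422 1.776
vertex -1.166 3.401 1.581
endloop
endfacet
facet normal 0.961 -0.135 0.243
outer loop
vertex -1.314 2.965 1.925
vertex -1.166 3.401 1.581
vertex -1.45 4.478 3.304
endloop
endfacet

endsolid


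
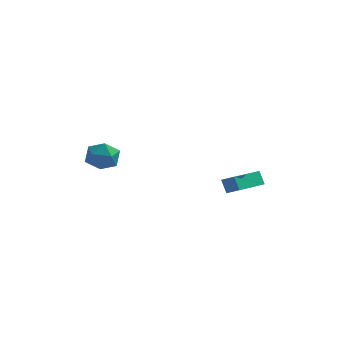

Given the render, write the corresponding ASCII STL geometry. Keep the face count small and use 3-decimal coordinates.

solid 
facet normal -0.379 0.349 0.857
outer loop
vertex 3.536 0.163 -0.956
vertex 4.434 2.027 -1.318
vertex 2.864 0.41 -1.354
endloop
endfacet
facet normal -0.428 -0.887 0.172
outer loop
vertex 3.186 0.113 -2.082
vertex 3.536 0.163 -0.956
vertex 2.864 0.41 -1.354
endloop
endfacet
facet normal -0.379 0.349 0.857
outer loop
vertex 2.864 0.41 -1.354
vertex 4.434 2.027 -1.318
vertex 3.761 2.274 -1.716
endloop
endfacet
facet normal -0.821 0.301 -0.486
outer loop
vertex 3.761 2.274 -1.716
vertex 3.186 0.113 -2.082
vertex 2.864 0.41 -1.354
endloop
endfacet
facet normal 0.821 -0.301 0.486
outer loop
vertex 3.536 0.163 -0.956
vertex 4.756 1.73 -2.046
vertex 4.434 2.027 -1.318
endloop
endfacet
facet normal -0.428 -0.887 0.172
outer loop
vertex 3.859 -0.134 -1.684
vertex 3.536 0.163 -0.956
vertex 3.186 0.113 -2.082
endloop
endfacet
facet normal 0.820 -0.300 0.487
outer loop
vertex 3.859 -0.134 -1.684
vertex 4.756 1.73 -2.046
vertex 3.536 0.163 -0.956
endloop
endfacet
facet normal 0.428 0.887 -0.173
outer loop
vertex 4.434 2.027 -1.318
vertex 4.756 1.73 -2.046
vertex 3.761 2.274 -1.716
endloop
endfacet
facet normal -0.820 0.301 -0.487
outer loop
vertex 4.084 1.977 -2.444
vertex 3.186 0.113 -2.082
vertex 3.761 2.274 -1.716
endloop
endfacet
facet normal 0.428 0.887 -0.172
outer loop
vertex 3.761 2.274 -1.716
vertex 4.756 1.73 -2.046
vertex 4.084 1.977 -2.444
endloop
endfacet
facet normal 0.379 -0.349 -0.857
outer loop
vertex 4.084 1.977 -2.444
vertex 3.859 -0.134 -1.684
vertex 3.186 0.113 -2.082
endloop
endfacet
facet normal 0.379 -0.349 -0.857
outer loop
vertex 4.756 1.73 -2.046
vertex 3.859 -0.134 -1.684
vertex 4.084 1.977 -2.444
endloop
endfacet
facet normal -0.159 0.978 -0.135
outer loop
vertex -2.252 -0.677 0.068
vertex -3.179 -0.809 0.202
vertex -2.618 -0.616 0.939
endloop
endfacet
facet normal 0.488 0.861 0.145
outer loop
vertex -2.252 -0.677 0.068
vertex -2.618 -0.616 0.939
vertex -1.794 -1.06 0.803
endloop
endfacet
facet normal 0.848 0.436 -0.301
outer loop
vertex -2.252 -0.677 0.068
vertex -1.794 -1.06 0.803
vertex -1.846 -1.527 -0.019
endloop
endfacet
facet normal 0.424 0.290 -0.858
outer loop
vertex -2.252 -0.677 0.068
vertex -1.846 -1.527 -0.019
vertex -2.702 -1.372 -0.39
endloop
endfacet
facet normal -0.198 0.626 -0.755
outer loop
vertex -2.252 -0.677 0.068
vertex -2.702 -1.372 -0.39
vertex -3.179 -0.809 0.202
endloop
endfacet
facet normal 0.401 0.511 0.760
outer loop
vertex -1.794 -1.06 0.803
vertex -2.618 -0.616 0.939
vertex -2.438 -1.428 1.39
endloop
endfacet
facet normal -0.644 0.700 0.307
outer loop
vertex -2.618 -0.616 0.939
vertex -3.179 -0.809 0.202
vertex -3.294 -1.273 1.019
endloop
endfacet
facet normal -0.708 0.131 -0.694
outer loop
vertex -3.179 -0.809 0.202
vertex -2.702 -1.372 -0.39
vertex -3.346 -1.74 0.197
endloop
endfacet
facet normal 0.299 -0.412 -0.861
outer loop
vertex -2.702 -1.372 -0.39
vertex -1.846 -1.527 -0.019
vertex -2.522 -2.184 0.061
endloop
endfacet
facet normal 0.984 -0.177 0.038
outer loop
vertex -1.846 -1.527 -0.019
vertex -1.794 -1.06 0.803
vertex -1.961 -1.991 0.798
endloop
endfacet
facet normal -0.424 -0.290 0.858
outer loop
vertex -2.888 -2.123 0.932
vertex -2.438 -1.428 1.39
vertex -3.294 -1.273 1.019
endloop
endfacet
facet normal -0.848 -0.436 0.301
outer loop
vertex -2.888 -2.123 0.932
vertex -3.294 -1.273 1.019
vertex -3.346 -1.74 0.197
endloop
endfacet
facet normal -0.488 -0.861 -0.145
outer loop
vertex -2.888 -2.123 0.932
vertex -3.346 -1.74 0.197
vertex -2.522 -2.184 0.061
endloop
endfacet
facet normal 0.159 -0.978 0.135
outer loop
vertex -2.888 -2.123 0.932
vertex -2.522 -2.184 0.061
vertex -1.961 -1.991 0.798
endloop
endfacet
facet normal 0.198 -0.626 0.755
outer loop
vertex -2.888 -2.123 0.932
vertex -1.961 -1.991 0.798
vertex -2.438 -1.428 1.39
endloop
endfacet
facet normal -0.299 0.412 0.861
outer loop
vertex -3.294 -1.273 1.019
vertex -2.438 -1.428 1.39
vertex -2.618 -0.616 0.939
endloop
endfacet
facet normal -0.984 0.177 -0.038
outer loop
vertex -3.346 -1.74 0.197
vertex -3.294 -1.273 1.019
vertex -3.179 -0.809 0.202
endloop
endfacet
facet normal -0.401 -0.511 -0.760
outer loop
vertex -2.522 -2.184 0.061
vertex -3.346 -1.74 0.197
vertex -2.702 -1.372 -0.39
endloop
endfacet
facet normal 0.644 -0.700 -0.307
outer loop
vertex -1.961 -1.991 0.798
vertex -2.522 -2.184 0.061
vertex -1.846 -1.527 -0.019
endloop
endfacet
facet normal 0.708 -0.131 0.694
outer loop
vertex -2.438 -1.428 1.39
vertex -1.961 -1.991 0.798
vertex -1.794 -1.06 0.803
endloop
endfacet

endsolid


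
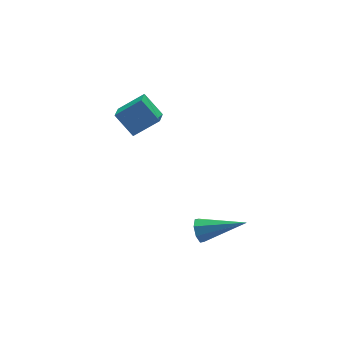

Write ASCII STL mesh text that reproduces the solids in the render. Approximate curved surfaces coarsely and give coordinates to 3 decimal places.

solid 
facet normal -0.368 0.616 0.697
outer loop
vertex -3.855 2.542 1.664
vertex -2.71 2.268 2.51
vertex -3.383 3.277 1.264
endloop
endfacet
facet normal -0.789 0.189 -0.584
outer loop
vertex -2.89 2.452 0.33
vertex -3.855 2.542 1.664
vertex -3.383 3.277 1.264
endloop
endfacet
facet normal -0.368 0.616 0.697
outer loop
vertex -3.383 3.277 1.264
vertex -2.71 2.268 2.51
vertex -2.238 3.003 2.11
endloop
endfacet
facet normal 0.491 0.765 -0.417
outer loop
vertex -2.238 3.003 2.11
vertex -2.89 2.452 0.33
vertex -3.383 3.277 1.264
endloop
endfacet
facet normal -0.491 -0.765 0.417
outer loop
vertex -3.855 2.542 1.664
vertex -2.217 1.443 1.576
vertex -2.71 2.268 2.51
endloop
endfacet
facet normal -0.789 0.189 -0.584
outer loop
vertex -3.362 1.717 0.73
vertex -3.855 2.542 1.664
vertex -2.89 2.452 0.33
endloop
endfacet
facet normal -0.491 -0.765 0.417
outer loop
vertex -3.362 1.717 0.73
vertex -2.217 1.443 1.576
vertex -3.855 2.542 1.664
endloop
endfacet
facet normal 0.789 -0.189 0.584
outer loop
vertex -2.71 2.268 2.51
vertex -2.217 1.443 1.576
vertex -2.238 3.003 2.11
endloop
endfacet
facet normal 0.491 0.765 -0.417
outer loop
vertex -1.745 2.178 1.176
vertex -2.89 2.452 0.33
vertex -2.238 3.003 2.11
endloop
endfacet
facet normal 0.789 -0.189 0.584
outer loop
vertex -2.238 3.003 2.11
vertex -2.217 1.443 1.576
vertex -1.745 2.178 1.176
endloop
endfacet
facet normal 0.368 -0.616 -0.697
outer loop
vertex -1.745 2.178 1.176
vertex -3.362 1.717 0.73
vertex -2.89 2.452 0.33
endloop
endfacet
facet normal 0.368 -0.616 -0.697
outer loop
vertex -2.217 1.443 1.576
vertex -3.362 1.717 0.73
vertex -1.745 2.178 1.176
endloop
endfacet
facet normal -0.790 0.476 -0.386
outer loop
vertex -2.061 -2.788 -2.668
vertex -2.369 -2.868 -2.136
vertex -1.994 -2.43 -2.363
endloop
endfacet
facet normal 0.780 0.315 -0.541
outer loop
vertex -2.061 -2.788 -2.668
vertex -1.994 -2.43 -2.363
vertex -0.671 -3.892 -1.304
endloop
endfacet
facet normal -0.790 0.476 -0.387
outer loop
vertex -1.994 -2.43 -2.363
vertex -2.369 -2.868 -2.136
vertex -2.147 -2.329 -1.926
endloop
endfacet
facet normal 0.707 0.702 0.085
outer loop
vertex -1.994 -2.43 -2.363
vertex -2.147 -2.329 -1.926
vertex -0.671 -3.892 -1.304
endloop
endfacet
facet normal -0.790 0.476 -0.386
outer loop
vertex -2.147 -2.329 -1.926
vertex -2.369 -2.868 -2.136
vertex -2.43 -2.543 -1.611
endloop
endfacet
facet normal 0.340 0.607 0.718
outer loop
vertex -2.147 -2.329 -1.926
vertex -2.43 -2.543 -1.611
vertex -0.671 -3.892 -1.304
endloop
endfacet
facet normal -0.789 0.477 -0.387
outer loop
vertex -2.43 -2.543 -1.611
vertex -2.369 -2.868 -2.136
vertex -2.678 -2.948 -1.604
endloop
endfacet
facet normal -0.109 0.084 0.991
outer loop
vertex -2.43 -2.543 -1.611
vertex -2.678 -2.948 -1.604
vertex -0.671 -3.892 -1.304
endloop
endfacet
facet normal -0.790 0.475 -0.388
outer loop
vertex -2.678 -2.948 -1.604
vertex -2.369 -2.868 -2.136
vertex -2.744 -3.306 -1.908
endloop
endfacet
facet normal -0.374 -0.559 0.740
outer loop
vertex -2.678 -2.948 -1.604
vertex -2.744 -3.306 -1.908
vertex -0.671 -3.892 -1.304
endloop
endfacet
facet normal -0.790 0.475 -0.387
outer loop
vertex -2.744 -3.306 -1.908
vertex -2.369 -2.868 -2.136
vertex -2.591 -3.408 -2.346
endloop
endfacet
facet normal -0.301 -0.947 0.115
outer loop
vertex -2.744 -3.306 -1.908
vertex -2.591 -3.408 -2.346
vertex -0.671 -3.892 -1.304
endloop
endfacet
facet normal -0.790 0.475 -0.387
outer loop
vertex -2.591 -3.408 -2.346
vertex -2.369 -2.868 -2.136
vertex -2.308 -3.193 -2.66
endloop
endfacet
facet normal 0.068 -0.851 -0.521
outer loop
vertex -2.591 -3.408 -2.346
vertex -2.308 -3.193 -2.66
vertex -0.671 -3.892 -1.304
endloop
endfacet
facet normal -0.791 0.475 -0.386
outer loop
vertex -2.308 -3.193 -2.66
vertex -2.369 -2.868 -2.136
vertex -2.061 -2.788 -2.668
endloop
endfacet
facet normal 0.515 -0.330 -0.791
outer loop
vertex -2.308 -3.193 -2.66
vertex -2.061 -2.788 -2.668
vertex -0.671 -3.892 -1.304
endloop
endfacet

endsolid


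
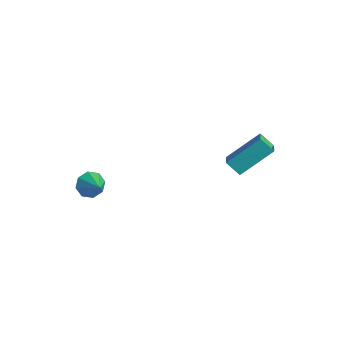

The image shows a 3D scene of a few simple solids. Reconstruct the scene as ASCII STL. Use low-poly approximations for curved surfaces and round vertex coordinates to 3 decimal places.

solid 
facet normal -0.615 -0.394 0.683
outer loop
vertex 0.442 1.944 3.22
vertex 0.937 3.569 4.602
vertex -0.2 2.405 2.908
endloop
endfacet
facet normal -0.226 -0.742 -0.631
outer loop
vertex 0.403 2.791 2.238
vertex 0.442 1.944 3.22
vertex -0.2 2.405 2.908
endloop
endfacet
facet normal -0.615 -0.393 0.683
outer loop
vertex -0.2 2.405 2.908
vertex 0.937 3.569 4.602
vertex 0.295 4.03 4.289
endloop
endfacet
facet normal -0.755 0.542 -0.367
outer loop
vertex 0.295 4.03 4.289
vertex 0.403 2.791 2.238
vertex -0.2 2.405 2.908
endloop
endfacet
facet normal 0.755 -0.543 0.367
outer loop
vertex 0.442 1.944 3.22
vertex 1.54 3.955 3.932
vertex 0.937 3.569 4.602
endloop
endfacet
facet normal -0.225 -0.742 -0.631
outer loop
vertex 1.045 2.33 2.551
vertex 0.442 1.944 3.22
vertex 0.403 2.791 2.238
endloop
endfacet
facet normal 0.755 -0.543 0.368
outer loop
vertex 1.045 2.33 2.551
vertex 1.54 3.955 3.932
vertex 0.442 1.944 3.22
endloop
endfacet
facet normal 0.226 0.742 0.631
outer loop
vertex 0.937 3.569 4.602
vertex 1.54 3.955 3.932
vertex 0.295 4.03 4.289
endloop
endfacet
facet normal -0.755 0.543 -0.368
outer loop
vertex 0.898 4.416 3.62
vertex 0.403 2.791 2.238
vertex 0.295 4.03 4.289
endloop
endfacet
facet normal 0.226 0.742 0.631
outer loop
vertex 0.295 4.03 4.289
vertex 1.54 3.955 3.932
vertex 0.898 4.416 3.62
endloop
endfacet
facet normal 0.615 0.393 -0.683
outer loop
vertex 0.898 4.416 3.62
vertex 1.045 2.33 2.551
vertex 0.403 2.791 2.238
endloop
endfacet
facet normal 0.615 0.394 -0.683
outer loop
vertex 1.54 3.955 3.932
vertex 1.045 2.33 2.551
vertex 0.898 4.416 3.62
endloop
endfacet
facet normal -0.828 0.091 -0.553
outer loop
vertex -3.72 -2.444 -0.053
vertex -4.105 -2.9 0.449
vertex -3.979 -2.133 0.386
endloop
endfacet
facet normal 0.704 0.705 -0.084
outer loop
vertex -3.72 -2.444 -0.053
vertex -3.979 -2.133 0.386
vertex -2.995 -3.02 1.191
endloop
endfacet
facet normal -0.827 0.090 -0.555
outer loop
vertex -3.979 -2.133 0.386
vertex -4.105 -2.9 0.449
vertex -4.313 -2.271 0.861
endloop
endfacet
facet normal 0.342 0.811 0.476
outer loop
vertex -3.979 -2.133 0.386
vertex -4.313 -2.271 0.861
vertex -2.995 -3.02 1.191
endloop
endfacet
facet normal -0.828 0.089 -0.554
outer loop
vertex -4.313 -2.271 0.861
vertex -4.105 -2.9 0.449
vertex -4.524 -2.778 1.095
endloop
endfacet
facet normal 0.009 0.416 0.909
outer loop
vertex -4.313 -2.271 0.861
vertex -4.524 -2.778 1.095
vertex -2.995 -3.02 1.191
endloop
endfacet
facet normal -0.828 0.089 -0.554
outer loop
vertex -4.524 -2.778 1.095
vertex -4.105 -2.9 0.449
vertex -4.49 -3.356 0.951
endloop
endfacet
facet normal -0.099 -0.246 0.964
outer loop
vertex -4.524 -2.778 1.095
vertex -4.49 -3.356 0.951
vertex -2.995 -3.02 1.191
endloop
endfacet
facet normal -0.828 0.089 -0.554
outer loop
vertex -4.49 -3.356 0.951
vertex -4.105 -2.9 0.449
vertex -4.23 -3.667 0.512
endloop
endfacet
facet normal 0.080 -0.790 0.607
outer loop
vertex -4.49 -3.356 0.951
vertex -4.23 -3.667 0.512
vertex -2.995 -3.02 1.191
endloop
endfacet
facet normal -0.828 0.089 -0.554
outer loop
vertex -4.23 -3.667 0.512
vertex -4.105 -2.9 0.449
vertex -3.897 -3.529 0.037
endloop
endfacet
facet normal 0.442 -0.896 0.050
outer loop
vertex -4.23 -3.667 0.512
vertex -3.897 -3.529 0.037
vertex -2.995 -3.02 1.191
endloop
endfacet
facet normal -0.827 0.090 -0.555
outer loop
vertex -3.897 -3.529 0.037
vertex -4.105 -2.9 0.449
vertex -3.685 -3.022 -0.197
endloop
endfacet
facet normal 0.775 -0.502 -0.385
outer loop
vertex -3.897 -3.529 0.037
vertex -3.685 -3.022 -0.197
vertex -2.995 -3.02 1.191
endloop
endfacet
facet normal -0.827 0.088 -0.555
outer loop
vertex -3.685 -3.022 -0.197
vertex -4.105 -2.9 0.449
vertex -3.72 -2.444 -0.053
endloop
endfacet
facet normal 0.883 0.163 -0.439
outer loop
vertex -3.685 -3.022 -0.197
vertex -3.72 -2.444 -0.053
vertex -2.995 -3.02 1.191
endloop
endfacet

endsolid


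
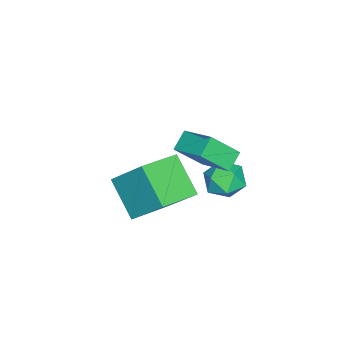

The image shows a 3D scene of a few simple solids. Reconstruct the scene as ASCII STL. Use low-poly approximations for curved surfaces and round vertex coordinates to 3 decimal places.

solid 
facet normal -0.863 0.454 -0.221
outer loop
vertex -3.018 0.773 -2.508
vertex -2.056 1.987 -3.773
vertex -3.35 -0.643 -4.118
endloop
endfacet
facet normal -0.481 -0.607 0.633
outer loop
vertex -1.744 -1.487 -3.707
vertex -3.018 0.773 -2.508
vertex -3.35 -0.643 -4.118
endloop
endfacet
facet normal -0.863 0.454 -0.221
outer loop
vertex -3.35 -0.643 -4.118
vertex -2.056 1.987 -3.773
vertex -2.388 0.571 -5.384
endloop
endfacet
facet normal -0.153 -0.653 -0.742
outer loop
vertex -2.388 0.571 -5.384
vertex -1.744 -1.487 -3.707
vertex -3.35 -0.643 -4.118
endloop
endfacet
facet normal 0.153 0.652 0.742
outer loop
vertex -3.018 0.773 -2.508
vertex -0.45 1.143 -3.362
vertex -2.056 1.987 -3.773
endloop
endfacet
facet normal -0.481 -0.607 0.633
outer loop
vertex -1.412 -0.071 -2.096
vertex -3.018 0.773 -2.508
vertex -1.744 -1.487 -3.707
endloop
endfacet
facet normal 0.153 0.653 0.742
outer loop
vertex -1.412 -0.071 -2.096
vertex -0.45 1.143 -3.362
vertex -3.018 0.773 -2.508
endloop
endfacet
facet normal 0.481 0.607 -0.633
outer loop
vertex -2.056 1.987 -3.773
vertex -0.45 1.143 -3.362
vertex -2.388 0.571 -5.384
endloop
endfacet
facet normal -0.153 -0.653 -0.742
outer loop
vertex -0.782 -0.273 -4.972
vertex -1.744 -1.487 -3.707
vertex -2.388 0.571 -5.384
endloop
endfacet
facet normal 0.481 0.607 -0.633
outer loop
vertex -2.388 0.571 -5.384
vertex -0.45 1.143 -3.362
vertex -0.782 -0.273 -4.972
endloop
endfacet
facet normal 0.863 -0.454 0.221
outer loop
vertex -0.782 -0.273 -4.972
vertex -1.412 -0.071 -2.096
vertex -1.744 -1.487 -3.707
endloop
endfacet
facet normal 0.863 -0.454 0.221
outer loop
vertex -0.45 1.143 -3.362
vertex -1.412 -0.071 -2.096
vertex -0.782 -0.273 -4.972
endloop
endfacet
facet normal -0.382 0.576 -0.723
outer loop
vertex -1.607 3.796 -0.135
vertex -0.852 3.643 -0.656
vertex -2.327 2.49 -0.795
endloop
endfacet
facet normal -0.812 0.164 0.560
outer loop
vertex -1.708 1.557 0.376
vertex -1.607 3.796 -0.135
vertex -2.327 2.49 -0.795
endloop
endfacet
facet normal -0.382 0.576 -0.723
outer loop
vertex -2.327 2.49 -0.795
vertex -0.852 3.643 -0.656
vertex -1.571 2.337 -1.316
endloop
endfacet
facet normal -0.441 -0.801 -0.405
outer loop
vertex -1.571 2.337 -1.316
vertex -1.708 1.557 0.376
vertex -2.327 2.49 -0.795
endloop
endfacet
facet normal 0.442 0.801 0.405
outer loop
vertex -1.607 3.796 -0.135
vertex -0.233 2.71 0.515
vertex -0.852 3.643 -0.656
endloop
endfacet
facet normal -0.812 0.164 0.560
outer loop
vertex -0.989 2.863 1.036
vertex -1.607 3.796 -0.135
vertex -1.708 1.557 0.376
endloop
endfacet
facet normal 0.441 0.801 0.405
outer loop
vertex -0.989 2.863 1.036
vertex -0.233 2.71 0.515
vertex -1.607 3.796 -0.135
endloop
endfacet
facet normal 0.812 -0.164 -0.560
outer loop
vertex -0.852 3.643 -0.656
vertex -0.233 2.71 0.515
vertex -1.571 2.337 -1.316
endloop
endfacet
facet normal -0.442 -0.801 -0.405
outer loop
vertex -0.953 1.404 -0.145
vertex -1.708 1.557 0.376
vertex -1.571 2.337 -1.316
endloop
endfacet
facet normal 0.812 -0.165 -0.560
outer loop
vertex -1.571 2.337 -1.316
vertex -0.233 2.71 0.515
vertex -0.953 1.404 -0.145
endloop
endfacet
facet normal 0.382 -0.576 0.723
outer loop
vertex -0.953 1.404 -0.145
vertex -0.989 2.863 1.036
vertex -1.708 1.557 0.376
endloop
endfacet
facet normal 0.382 -0.576 0.723
outer loop
vertex -0.233 2.71 0.515
vertex -0.989 2.863 1.036
vertex -0.953 1.404 -0.145
endloop
endfacet
facet normal -0.175 0.859 0.481
outer loop
vertex -2.745 3.724 -3.289
vertex -3.41 3.305 -2.782
vertex -2.525 3.314 -2.477
endloop
endfacet
facet normal 0.508 0.816 0.275
outer loop
vertex -2.745 3.724 -3.289
vertex -2.525 3.314 -2.477
vertex -1.963 3.214 -3.219
endloop
endfacet
facet normal 0.519 0.737 -0.434
outer loop
vertex -2.745 3.724 -3.289
vertex -1.963 3.214 -3.219
vertex -2.501 3.144 -3.982
endloop
endfacet
facet normal -0.155 0.730 -0.666
outer loop
vertex -2.745 3.724 -3.289
vertex -2.501 3.144 -3.982
vertex -3.395 3.2 -3.712
endloop
endfacet
facet normal -0.584 0.805 -0.100
outer loop
vertex -2.745 3.724 -3.289
vertex -3.395 3.2 -3.712
vertex -3.41 3.305 -2.782
endloop
endfacet
facet normal 0.790 0.230 0.568
outer loop
vertex -1.963 3.214 -3.219
vertex -2.525 3.314 -2.477
vertex -2.145 2.48 -2.668
endloop
endfacet
facet normal -0.314 0.299 0.901
outer loop
vertex -2.525 3.314 -2.477
vertex -3.41 3.305 -2.782
vertex -3.039 2.536 -2.398
endloop
endfacet
facet normal -0.976 0.212 -0.040
outer loop
vertex -3.41 3.305 -2.782
vertex -3.395 3.2 -3.712
vertex -3.577 2.466 -3.161
endloop
endfacet
facet normal -0.283 0.090 -0.955
outer loop
vertex -3.395 3.2 -3.712
vertex -2.501 3.144 -3.982
vertex -3.015 2.366 -3.903
endloop
endfacet
facet normal 0.809 0.101 -0.579
outer loop
vertex -2.501 3.144 -3.982
vertex -1.963 3.214 -3.219
vertex -2.13 2.375 -3.598
endloop
endfacet
facet normal 0.155 -0.730 0.666
outer loop
vertex -2.795 1.956 -3.091
vertex -2.145 2.48 -2.668
vertex -3.039 2.536 -2.398
endloop
endfacet
facet normal -0.519 -0.737 0.434
outer loop
vertex -2.795 1.956 -3.091
vertex -3.039 2.536 -2.398
vertex -3.577 2.466 -3.161
endloop
endfacet
facet normal -0.508 -0.816 -0.275
outer loop
vertex -2.795 1.956 -3.091
vertex -3.577 2.466 -3.161
vertex -3.015 2.366 -3.903
endloop
endfacet
facet normal 0.175 -0.859 -0.481
outer loop
vertex -2.795 1.956 -3.091
vertex -3.015 2.366 -3.903
vertex -2.13 2.375 -3.598
endloop
endfacet
facet normal 0.584 -0.805 0.100
outer loop
vertex -2.795 1.956 -3.091
vertex -2.13 2.375 -3.598
vertex -2.145 2.48 -2.668
endloop
endfacet
facet normal 0.283 -0.090 0.955
outer loop
vertex -3.039 2.536 -2.398
vertex -2.145 2.48 -2.668
vertex -2.525 3.314 -2.477
endloop
endfacet
facet normal -0.809 -0.101 0.579
outer loop
vertex -3.577 2.466 -3.161
vertex -3.039 2.536 -2.398
vertex -3.41 3.305 -2.782
endloop
endfacet
facet normal -0.790 -0.230 -0.568
outer loop
vertex -3.015 2.366 -3.903
vertex -3.577 2.466 -3.161
vertex -3.395 3.2 -3.712
endloop
endfacet
facet normal 0.314 -0.299 -0.901
outer loop
vertex -2.13 2.375 -3.598
vertex -3.015 2.366 -3.903
vertex -2.501 3.144 -3.982
endloop
endfacet
facet normal 0.976 -0.212 0.040
outer loop
vertex -2.145 2.48 -2.668
vertex -2.13 2.375 -3.598
vertex -1.963 3.214 -3.219
endloop
endfacet

endsolid


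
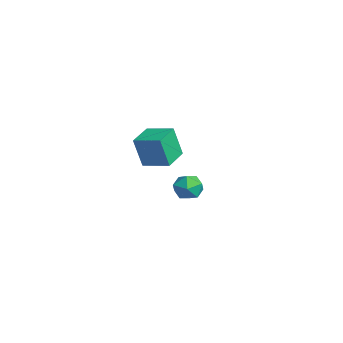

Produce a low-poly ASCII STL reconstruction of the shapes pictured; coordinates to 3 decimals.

solid 
facet normal -0.956 -0.263 -0.133
outer loop
vertex 2.417 0.14 -0.55
vertex 2.633 -0.589 -0.659
vertex 2.466 -0.339 0.048
endloop
endfacet
facet normal -0.904 0.294 0.310
outer loop
vertex 2.417 0.14 -0.55
vertex 2.466 -0.339 0.048
vertex 2.722 0.381 0.111
endloop
endfacet
facet normal -0.569 0.821 -0.037
outer loop
vertex 2.417 0.14 -0.55
vertex 2.722 0.381 0.111
vertex 3.048 0.577 -0.556
endloop
endfacet
facet normal -0.415 0.589 -0.694
outer loop
vertex 2.417 0.14 -0.55
vertex 3.048 0.577 -0.556
vertex 2.993 -0.022 -1.032
endloop
endfacet
facet normal -0.653 -0.081 -0.753
outer loop
vertex 2.417 0.14 -0.55
vertex 2.993 -0.022 -1.032
vertex 2.633 -0.589 -0.659
endloop
endfacet
facet normal -0.496 0.101 0.862
outer loop
vertex 2.722 0.381 0.111
vertex 2.466 -0.339 0.048
vertex 3.127 -0.198 0.412
endloop
endfacet
facet normal -0.579 -0.802 0.147
outer loop
vertex 2.466 -0.339 0.048
vertex 2.633 -0.589 -0.659
vertex 3.072 -0.797 -0.064
endloop
endfacet
facet normal -0.089 -0.508 -0.857
outer loop
vertex 2.633 -0.589 -0.659
vertex 2.993 -0.022 -1.032
vertex 3.398 -0.601 -0.731
endloop
endfacet
facet normal 0.296 0.577 -0.761
outer loop
vertex 2.993 -0.022 -1.032
vertex 3.048 0.577 -0.556
vertex 3.654 0.119 -0.668
endloop
endfacet
facet normal 0.043 0.953 0.301
outer loop
vertex 3.048 0.577 -0.556
vertex 2.722 0.381 0.111
vertex 3.487 0.369 0.039
endloop
endfacet
facet normal 0.415 -0.589 0.694
outer loop
vertex 3.703 -0.36 -0.07
vertex 3.127 -0.198 0.412
vertex 3.072 -0.797 -0.064
endloop
endfacet
facet normal 0.569 -0.821 0.037
outer loop
vertex 3.703 -0.36 -0.07
vertex 3.072 -0.797 -0.064
vertex 3.398 -0.601 -0.731
endloop
endfacet
facet normal 0.904 -0.294 -0.310
outer loop
vertex 3.703 -0.36 -0.07
vertex 3.398 -0.601 -0.731
vertex 3.654 0.119 -0.668
endloop
endfacet
facet normal 0.956 0.263 0.133
outer loop
vertex 3.703 -0.36 -0.07
vertex 3.654 0.119 -0.668
vertex 3.487 0.369 0.039
endloop
endfacet
facet normal 0.653 0.081 0.753
outer loop
vertex 3.703 -0.36 -0.07
vertex 3.487 0.369 0.039
vertex 3.127 -0.198 0.412
endloop
endfacet
facet normal -0.296 -0.577 0.761
outer loop
vertex 3.072 -0.797 -0.064
vertex 3.127 -0.198 0.412
vertex 2.466 -0.339 0.048
endloop
endfacet
facet normal -0.043 -0.953 -0.301
outer loop
vertex 3.398 -0.601 -0.731
vertex 3.072 -0.797 -0.064
vertex 2.633 -0.589 -0.659
endloop
endfacet
facet normal 0.496 -0.101 -0.862
outer loop
vertex 3.654 0.119 -0.668
vertex 3.398 -0.601 -0.731
vertex 2.993 -0.022 -1.032
endloop
endfacet
facet normal 0.579 0.802 -0.147
outer loop
vertex 3.487 0.369 0.039
vertex 3.654 0.119 -0.668
vertex 3.048 0.577 -0.556
endloop
endfacet
facet normal 0.089 0.508 0.857
outer loop
vertex 3.127 -0.198 0.412
vertex 3.487 0.369 0.039
vertex 2.722 0.381 0.111
endloop
endfacet
facet normal -0.695 -0.685 -0.220
outer loop
vertex -2.739 -0.821 -0.08
vertex -3.741 0.141 0.093
vertex -2.627 -0.413 -1.706
endloop
endfacet
facet normal 0.716 -0.688 -0.123
outer loop
vertex -1.639 0.559 -1.393
vertex -2.739 -0.821 -0.08
vertex -2.627 -0.413 -1.706
endloop
endfacet
facet normal -0.696 -0.684 -0.220
outer loop
vertex -2.627 -0.413 -1.706
vertex -3.741 0.141 0.093
vertex -3.628 0.55 -1.533
endloop
endfacet
facet normal 0.067 0.243 -0.968
outer loop
vertex -3.628 0.55 -1.533
vertex -1.639 0.559 -1.393
vertex -2.627 -0.413 -1.706
endloop
endfacet
facet normal -0.067 -0.244 0.968
outer loop
vertex -2.739 -0.821 -0.08
vertex -2.753 1.113 0.406
vertex -3.741 0.141 0.093
endloop
endfacet
facet normal 0.716 -0.688 -0.123
outer loop
vertex -1.752 0.15 0.233
vertex -2.739 -0.821 -0.08
vertex -1.639 0.559 -1.393
endloop
endfacet
facet normal -0.067 -0.244 0.968
outer loop
vertex -1.752 0.15 0.233
vertex -2.753 1.113 0.406
vertex -2.739 -0.821 -0.08
endloop
endfacet
facet normal -0.716 0.688 0.123
outer loop
vertex -3.741 0.141 0.093
vertex -2.753 1.113 0.406
vertex -3.628 0.55 -1.533
endloop
endfacet
facet normal 0.067 0.244 -0.968
outer loop
vertex -2.641 1.521 -1.22
vertex -1.639 0.559 -1.393
vertex -3.628 0.55 -1.533
endloop
endfacet
facet normal -0.716 0.688 0.123
outer loop
vertex -3.628 0.55 -1.533
vertex -2.753 1.113 0.406
vertex -2.641 1.521 -1.22
endloop
endfacet
facet normal 0.695 0.684 0.220
outer loop
vertex -2.641 1.521 -1.22
vertex -1.752 0.15 0.233
vertex -1.639 0.559 -1.393
endloop
endfacet
facet normal 0.696 0.684 0.220
outer loop
vertex -2.753 1.113 0.406
vertex -1.752 0.15 0.233
vertex -2.641 1.521 -1.22
endloop
endfacet

endsolid


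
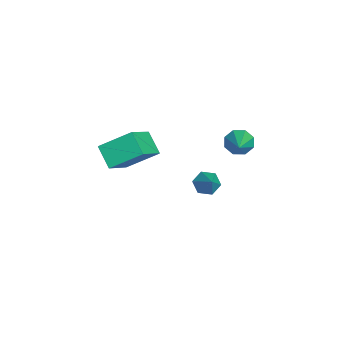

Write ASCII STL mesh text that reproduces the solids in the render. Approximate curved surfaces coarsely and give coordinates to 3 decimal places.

solid 
facet normal -0.876 0.020 -0.482
outer loop
vertex 0.069 1.323 1.665
vertex -0.166 1.123 2.084
vertex -0.062 1.604 1.915
endloop
endfacet
facet normal 0.640 0.655 -0.401
outer loop
vertex 0.069 1.323 1.665
vertex -0.062 1.604 1.915
vertex 0.946 1.097 2.696
endloop
endfacet
facet normal -0.875 0.020 -0.483
outer loop
vertex -0.062 1.604 1.915
vertex -0.166 1.123 2.084
vertex -0.254 1.603 2.263
endloop
endfacet
facet normal 0.325 0.928 0.182
outer loop
vertex -0.062 1.604 1.915
vertex -0.254 1.603 2.263
vertex 0.946 1.097 2.696
endloop
endfacet
facet normal -0.876 0.019 -0.481
outer loop
vertex -0.254 1.603 2.263
vertex -0.166 1.123 2.084
vertex -0.394 1.321 2.507
endloop
endfacet
facet normal 0.003 0.654 0.757
outer loop
vertex -0.254 1.603 2.263
vertex -0.394 1.321 2.507
vertex 0.946 1.097 2.696
endloop
endfacet
facet normal -0.876 0.021 -0.482
outer loop
vertex -0.394 1.321 2.507
vertex -0.166 1.123 2.084
vertex -0.401 0.923 2.502
endloop
endfacet
facet normal -0.141 -0.010 0.990
outer loop
vertex -0.394 1.321 2.507
vertex -0.401 0.923 2.502
vertex 0.946 1.097 2.696
endloop
endfacet
facet normal -0.876 0.021 -0.482
outer loop
vertex -0.401 0.923 2.502
vertex -0.166 1.123 2.084
vertex -0.27 0.643 2.252
endloop
endfacet
facet normal -0.020 -0.671 0.741
outer loop
vertex -0.401 0.923 2.502
vertex -0.27 0.643 2.252
vertex 0.946 1.097 2.696
endloop
endfacet
facet normal -0.875 0.021 -0.483
outer loop
vertex -0.27 0.643 2.252
vertex -0.166 1.123 2.084
vertex -0.078 0.643 1.904
endloop
endfacet
facet normal 0.293 -0.942 0.162
outer loop
vertex -0.27 0.643 2.252
vertex -0.078 0.643 1.904
vertex 0.946 1.097 2.696
endloop
endfacet
facet normal -0.877 0.019 -0.481
outer loop
vertex -0.078 0.643 1.904
vertex -0.166 1.123 2.084
vertex 0.062 0.925 1.66
endloop
endfacet
facet normal 0.618 -0.667 -0.416
outer loop
vertex -0.078 0.643 1.904
vertex 0.062 0.925 1.66
vertex 0.946 1.097 2.696
endloop
endfacet
facet normal -0.876 0.021 -0.481
outer loop
vertex 0.062 0.925 1.66
vertex -0.166 1.123 2.084
vertex 0.069 1.323 1.665
endloop
endfacet
facet normal 0.761 -0.005 -0.649
outer loop
vertex 0.062 0.925 1.66
vertex 0.069 1.323 1.665
vertex 0.946 1.097 2.696
endloop
endfacet
facet normal -0.733 0.380 -0.564
outer loop
vertex -1.438 -2.997 0.816
vertex -1.432 -1.874 1.564
vertex -0.785 -2.61 0.228
endloop
endfacet
facet normal -0.005 -0.833 -0.553
outer loop
vertex 0.212 -3.126 0.996
vertex -1.438 -2.997 0.816
vertex -0.785 -2.61 0.228
endloop
endfacet
facet normal -0.733 0.379 -0.564
outer loop
vertex -0.785 -2.61 0.228
vertex -1.432 -1.874 1.564
vertex -0.779 -1.486 0.976
endloop
endfacet
facet normal 0.680 0.404 -0.612
outer loop
vertex -0.779 -1.486 0.976
vertex 0.212 -3.126 0.996
vertex -0.785 -2.61 0.228
endloop
endfacet
facet normal -0.680 -0.404 0.612
outer loop
vertex -1.438 -2.997 0.816
vertex -0.435 -2.39 2.332
vertex -1.432 -1.874 1.564
endloop
endfacet
facet normal -0.005 -0.832 -0.554
outer loop
vertex -0.441 -3.514 1.584
vertex -1.438 -2.997 0.816
vertex 0.212 -3.126 0.996
endloop
endfacet
facet normal -0.680 -0.403 0.612
outer loop
vertex -0.441 -3.514 1.584
vertex -0.435 -2.39 2.332
vertex -1.438 -2.997 0.816
endloop
endfacet
facet normal 0.004 0.833 0.554
outer loop
vertex -1.432 -1.874 1.564
vertex -0.435 -2.39 2.332
vertex -0.779 -1.486 0.976
endloop
endfacet
facet normal 0.680 0.404 -0.612
outer loop
vertex 0.218 -2.003 1.744
vertex 0.212 -3.126 0.996
vertex -0.779 -1.486 0.976
endloop
endfacet
facet normal 0.005 0.833 0.554
outer loop
vertex -0.779 -1.486 0.976
vertex -0.435 -2.39 2.332
vertex 0.218 -2.003 1.744
endloop
endfacet
facet normal 0.733 -0.380 0.564
outer loop
vertex 0.218 -2.003 1.744
vertex -0.441 -3.514 1.584
vertex 0.212 -3.126 0.996
endloop
endfacet
facet normal 0.733 -0.379 0.564
outer loop
vertex -0.435 -2.39 2.332
vertex -0.441 -3.514 1.584
vertex 0.218 -2.003 1.744
endloop
endfacet
facet normal -0.717 -0.180 -0.673
outer loop
vertex -2.855 0.288 -2.957
vertex -3.156 0.089 -2.583
vertex -3.18 0.596 -2.693
endloop
endfacet
facet normal 0.571 0.791 -0.220
outer loop
vertex -2.855 0.288 -2.957
vertex -3.18 0.596 -2.693
vertex -2.424 0.271 -1.897
endloop
endfacet
facet normal -0.717 -0.180 -0.673
outer loop
vertex -3.18 0.596 -2.693
vertex -3.156 0.089 -2.583
vertex -3.481 0.397 -2.319
endloop
endfacet
facet normal -0.064 0.901 0.428
outer loop
vertex -3.18 0.596 -2.693
vertex -3.481 0.397 -2.319
vertex -2.424 0.271 -1.897
endloop
endfacet
facet normal -0.717 -0.180 -0.673
outer loop
vertex -3.481 0.397 -2.319
vertex -3.156 0.089 -2.583
vertex -3.457 -0.111 -2.209
endloop
endfacet
facet normal -0.346 0.183 0.920
outer loop
vertex -3.481 0.397 -2.319
vertex -3.457 -0.111 -2.209
vertex -2.424 0.271 -1.897
endloop
endfacet
facet normal -0.718 -0.178 -0.673
outer loop
vertex -3.457 -0.111 -2.209
vertex -3.156 0.089 -2.583
vertex -3.132 -0.419 -2.474
endloop
endfacet
facet normal 0.009 -0.647 0.763
outer loop
vertex -3.457 -0.111 -2.209
vertex -3.132 -0.419 -2.474
vertex -2.424 0.271 -1.897
endloop
endfacet
facet normal -0.718 -0.178 -0.673
outer loop
vertex -3.132 -0.419 -2.474
vertex -3.156 0.089 -2.583
vertex -2.831 -0.219 -2.848
endloop
endfacet
facet normal 0.644 -0.756 0.114
outer loop
vertex -3.132 -0.419 -2.474
vertex -2.831 -0.219 -2.848
vertex -2.424 0.271 -1.897
endloop
endfacet
facet normal -0.718 -0.179 -0.673
outer loop
vertex -2.831 -0.219 -2.848
vertex -3.156 0.089 -2.583
vertex -2.855 0.288 -2.957
endloop
endfacet
facet normal 0.926 -0.037 -0.377
outer loop
vertex -2.831 -0.219 -2.848
vertex -2.855 0.288 -2.957
vertex -2.424 0.271 -1.897
endloop
endfacet

endsolid
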